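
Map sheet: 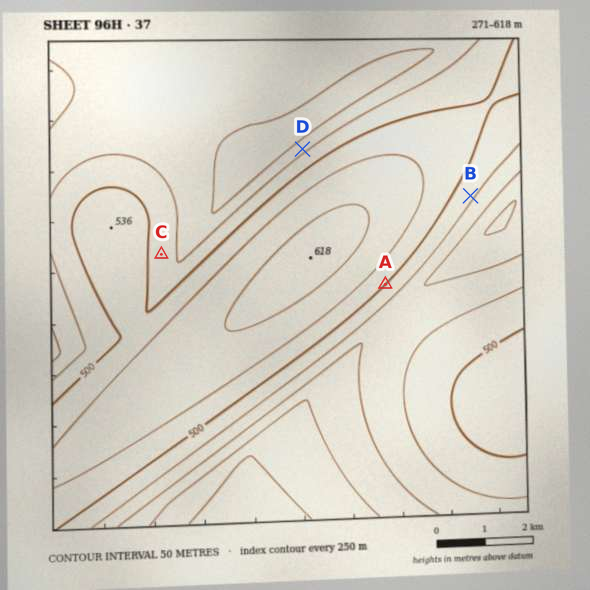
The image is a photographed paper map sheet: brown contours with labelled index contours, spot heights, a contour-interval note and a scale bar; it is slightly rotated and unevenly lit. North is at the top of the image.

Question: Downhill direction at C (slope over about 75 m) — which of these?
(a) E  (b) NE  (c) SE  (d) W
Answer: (a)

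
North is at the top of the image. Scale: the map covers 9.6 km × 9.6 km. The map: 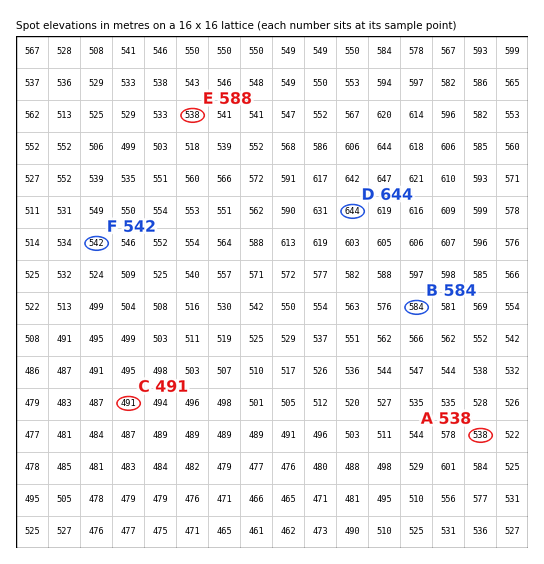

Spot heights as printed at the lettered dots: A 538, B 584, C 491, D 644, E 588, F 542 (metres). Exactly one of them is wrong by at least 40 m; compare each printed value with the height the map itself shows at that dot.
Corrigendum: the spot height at E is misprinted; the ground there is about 538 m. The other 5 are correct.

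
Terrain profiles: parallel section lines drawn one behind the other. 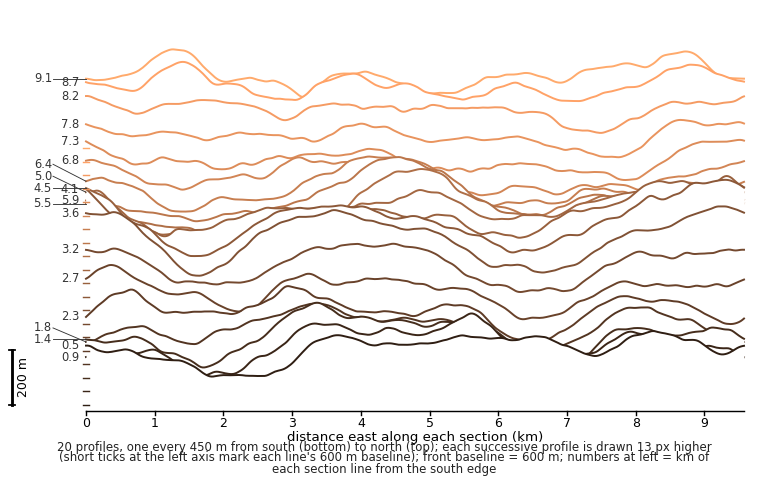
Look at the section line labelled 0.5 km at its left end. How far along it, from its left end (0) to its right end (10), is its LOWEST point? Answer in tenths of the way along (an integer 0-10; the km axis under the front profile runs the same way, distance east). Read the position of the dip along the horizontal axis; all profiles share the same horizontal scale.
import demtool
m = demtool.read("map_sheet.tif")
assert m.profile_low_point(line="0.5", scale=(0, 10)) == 2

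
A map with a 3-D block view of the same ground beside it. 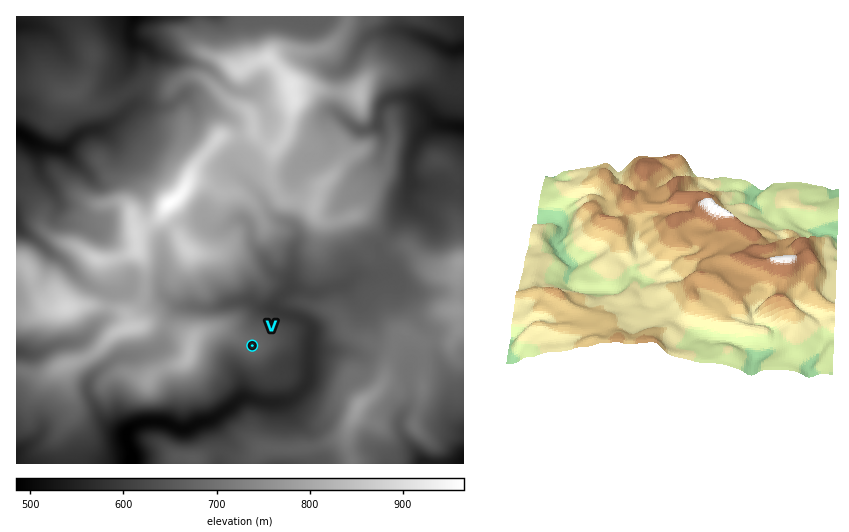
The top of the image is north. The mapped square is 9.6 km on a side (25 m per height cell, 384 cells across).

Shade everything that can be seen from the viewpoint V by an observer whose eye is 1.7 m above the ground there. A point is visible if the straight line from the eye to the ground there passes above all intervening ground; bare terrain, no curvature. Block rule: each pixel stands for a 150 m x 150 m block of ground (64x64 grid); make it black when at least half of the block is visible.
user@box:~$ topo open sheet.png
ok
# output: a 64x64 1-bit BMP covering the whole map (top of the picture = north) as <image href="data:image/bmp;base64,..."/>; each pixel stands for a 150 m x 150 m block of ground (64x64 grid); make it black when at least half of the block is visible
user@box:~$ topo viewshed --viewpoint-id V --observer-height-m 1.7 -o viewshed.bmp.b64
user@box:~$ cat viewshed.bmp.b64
<image width="64" height="64" href="data:image/bmp;base64,Qk0+AgAAAAAAAD4AAAAoAAAAQAAAAEAAAAABAAEAAAAAAAACAAATCwAAEwsAAAIAAAAAAAAA////AAAAAAAAAAAwAAMAAAAAA//AAgAAAAAH///iAAAAAAf///4AAAAAAB///gAAAAAAA///AAAAAAAB//8AAAAAAAAB/4AAAAAAAAB/gAAAAAAAAD/AAAAAABgAH+AAAAAAOAAf8AAAAAA4AB84AAAAAHgADzgAAAAAeAAP+AAAAAB4AA/4AAAAAHxAD/wEAAAAf8AP/AQAAAA/gA/eBgAAAA8ADh4GAAAAAQAeDB4AAAAAADwN/gAAAAAA+An+AAAAAACIAf4AAAAAAIgB/gAAAAf4///+AAAAH/X///4AAAD/5////gAAAP/P///+AAAA/8/778YAAAABv//PgAAAAAA//88AAAAAAH//+AAAAAAAff/wAAAAAABh/+AAAAAAAGPgAAAAAAAA5+AAAAAAAwHOAAAAAAAAAQgAAAAAAACAGAAAAAAAAAAQAAAAAAAAAAAAAAAAAAAAAAAAAAAAAAAYAAAAAAAAABwAAAAAAAAAIAAAAAAAAAAgAAAAAAAAAAAAAAAAAAAAAAAAAAAAAAAAAAAAAAAAAAEAAAAAAAAAAQAAAAAAAAAAAAAAAAAAAAAAAAAAAAAAAAAAAAAAAAAAAAAAAAAAAAAAAAAAAAAAAAAAAAAAAAAAAAAAAAAAAAAAAAAAAAAAAAAAAAAAAAAAAAAAAAAAAAAAAAAAAAAAAAAAAA=="/>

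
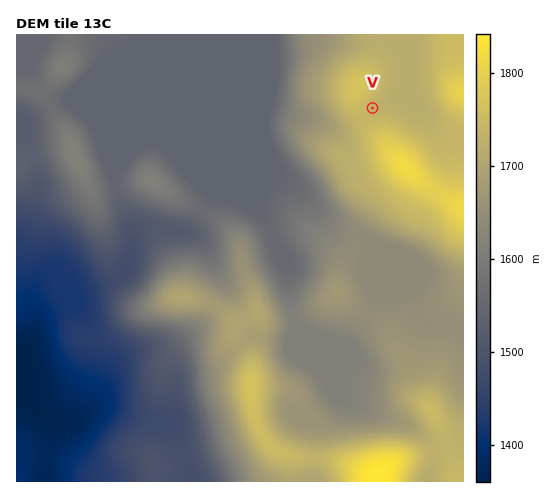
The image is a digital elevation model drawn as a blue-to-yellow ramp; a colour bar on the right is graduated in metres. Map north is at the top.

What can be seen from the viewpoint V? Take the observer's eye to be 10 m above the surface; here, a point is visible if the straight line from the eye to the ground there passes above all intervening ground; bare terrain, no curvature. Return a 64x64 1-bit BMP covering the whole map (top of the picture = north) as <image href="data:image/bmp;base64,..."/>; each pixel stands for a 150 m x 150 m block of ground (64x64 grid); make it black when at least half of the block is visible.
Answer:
<image width="64" height="64" href="data:image/bmp;base64,Qk0+AgAAAAAAAD4AAAAoAAAAQAAAAEAAAAABAAEAAAAAAAACAAATCwAAEwsAAAIAAAAAAAAA////AAAAAAAAAAAAAAAAAAAAAAAAAAAAAAAAAAAAAAAAAAAAAAAAAAAAAAAAAAAAAAAAAAAAAAAAAAAAEAAAAAAAAAAQAAAAAAAAADAAAAAAAAAAMAAAAAAAAAAwAAAAAAAAADAAAAAAAAAAMAAAAAAAAABwAAAAAAAAAHAAAAAAAAAA8AAAAAAAAADwAAAAAAAAAOAAAAAAAAAA4AAAAAAAAABAAAAAAAAAAAAAAAAAAAABAAAAAAAAAAEAAAAAAAAAAwAAAAAAAAAHIAAAAAAAABggAAAAAAAB8GAAAAAAAAfAAAAAAAAAAQAAAAAAAAAAAAAAAAAAAAAAAAAAAAAAAAAAAAAAAAAAAAAAAAAAAAAAAAAAAAAAAAAAAAAAAAAAAAAAAAAAAAAAAAAAAAAAAAAAAAAAAAAAAAAAAAAAAAAAAAAAAAAAAAAAAAAAAAAAAAAAAAAAAAAAAAAAAAAAAAAAAAAAAAAAAAAAAAAAAAAAAAAAAQAAAAAAAAADAAAAAAAABwcAAAAAAAAPjwAAAAAAAD//AAAAAAAAP/8AAAAAAAB//wAAAAAAAH//AAAAAAAAf/8AAAAAAAD//wAAAAAAAH//AAAAAAAAP/4AAAAAAAAH/AAAAAAAAAf8AAAAAAAAA/wAAAAAAAAD/AAAAAAAAAP8AAAAAAAAAfwAAAAAAAAB/A=="/>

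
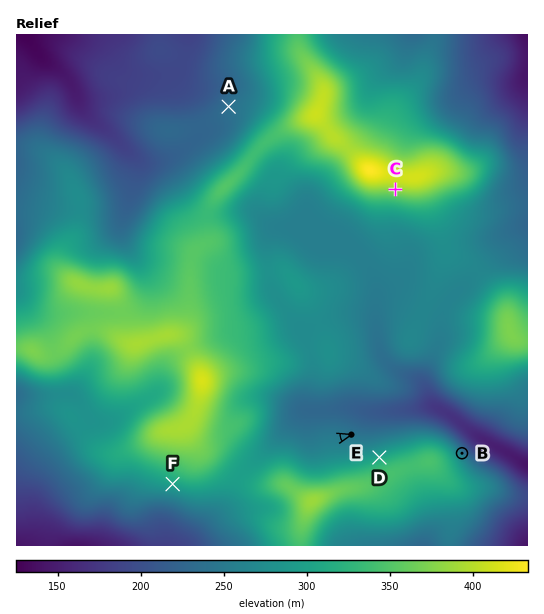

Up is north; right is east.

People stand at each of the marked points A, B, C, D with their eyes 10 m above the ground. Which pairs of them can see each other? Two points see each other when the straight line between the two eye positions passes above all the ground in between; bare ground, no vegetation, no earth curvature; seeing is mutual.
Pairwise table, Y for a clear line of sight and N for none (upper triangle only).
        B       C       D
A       N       N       N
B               Y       N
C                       Y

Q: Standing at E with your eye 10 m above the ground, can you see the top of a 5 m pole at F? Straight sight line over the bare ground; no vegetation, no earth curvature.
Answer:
no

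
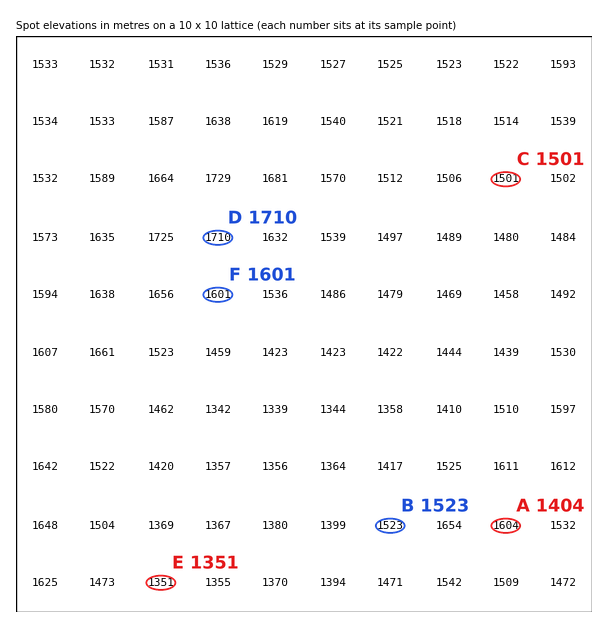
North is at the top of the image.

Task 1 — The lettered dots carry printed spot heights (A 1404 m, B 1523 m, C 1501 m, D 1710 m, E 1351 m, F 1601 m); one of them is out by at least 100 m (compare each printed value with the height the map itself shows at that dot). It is A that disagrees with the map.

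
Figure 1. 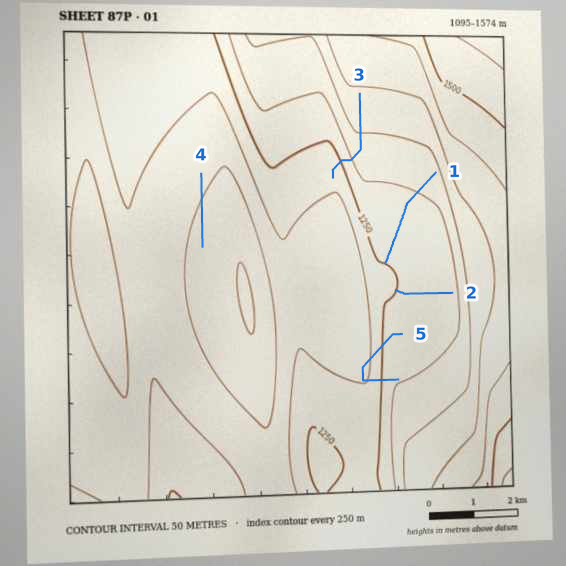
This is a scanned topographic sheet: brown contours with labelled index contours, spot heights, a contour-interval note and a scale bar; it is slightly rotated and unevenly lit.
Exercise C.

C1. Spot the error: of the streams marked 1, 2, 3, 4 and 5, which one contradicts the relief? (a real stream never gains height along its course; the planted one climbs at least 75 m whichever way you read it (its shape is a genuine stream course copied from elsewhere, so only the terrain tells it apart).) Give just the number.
5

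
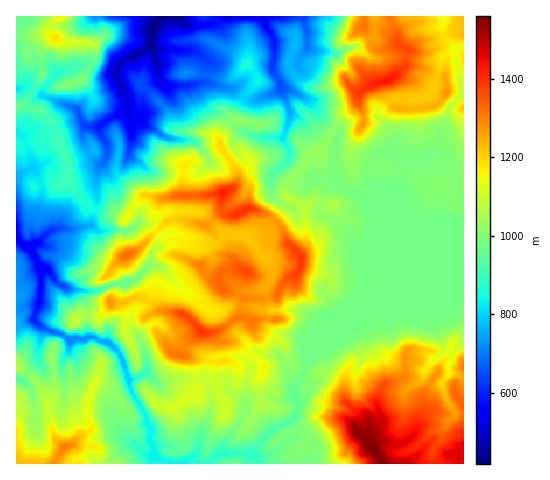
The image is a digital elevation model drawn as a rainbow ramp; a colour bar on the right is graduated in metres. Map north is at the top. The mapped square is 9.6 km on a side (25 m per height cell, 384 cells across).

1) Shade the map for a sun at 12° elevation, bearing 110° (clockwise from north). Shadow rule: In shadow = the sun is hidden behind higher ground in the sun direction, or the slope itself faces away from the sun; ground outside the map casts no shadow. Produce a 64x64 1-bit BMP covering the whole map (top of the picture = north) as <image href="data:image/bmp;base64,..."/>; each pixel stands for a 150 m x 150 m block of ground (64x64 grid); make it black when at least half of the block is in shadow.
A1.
<image width="64" height="64" href="data:image/bmp;base64,Qk0+AgAAAAAAAD4AAAAoAAAAQAAAAEAAAAABAAEAAAAAAAACAAATCwAAEwsAAAIAAAAAAAAA////AAAAAAAYAACMEB3wADwACGAgP8AYfgAcIDB/wFx/ABAiGf+AD3uAGDEP/4AGO4A4GY//AAc5QDgYj//AAxFAMBhf/8GDMcBwCB/+4AIxwOMIP/7gBjHhxgAf//DM4eHMAAf/8G7L8fgAZ//4NxvxsABj//43G/O4ACB//h8787wAAH9+D7nnfAAAH/8Pv//4AAAB/4z//vLAAAH/Hr8u98gAAcABPzbMHgAAAAB/sOAeCAAAAP/4fh8AAAAA//gQAAAAAAD//4AQGAAAAP//4HAcAAAA//Hw4A4AAAD/+HfIDwAAAP/8HYwfgAAA//4YLA8AAAD//x4cDgAAAP//yAAOAAAA///gABwAAAD///AADIAAAP/++AAAgAAA//98OACAAAD//yA7gAAAAIP/kBmAAAAAyf/eKIwAAADIf//8DAAAANh///8MAAAA0H///w4AAAAQ//4+BwAAAAB//hwDgAAAAH//uAOAAAAAf//5AwMAAAB///gPAwAAAH//8AdPgAAAf//wA/+AAABP//wT/8ACAMf//Hv/CAIAZ//8f/+IA8AD//k//wAIyAOP85//ABhuA55Az/7gCDfDjg5f/4wIMcPfHz//vAmAAf8///+6AYAAfP///+ABgAA4f///6AAYABwP///cAHhoH////xQA+Dgf////gAT8Ng/f///IBg=="/>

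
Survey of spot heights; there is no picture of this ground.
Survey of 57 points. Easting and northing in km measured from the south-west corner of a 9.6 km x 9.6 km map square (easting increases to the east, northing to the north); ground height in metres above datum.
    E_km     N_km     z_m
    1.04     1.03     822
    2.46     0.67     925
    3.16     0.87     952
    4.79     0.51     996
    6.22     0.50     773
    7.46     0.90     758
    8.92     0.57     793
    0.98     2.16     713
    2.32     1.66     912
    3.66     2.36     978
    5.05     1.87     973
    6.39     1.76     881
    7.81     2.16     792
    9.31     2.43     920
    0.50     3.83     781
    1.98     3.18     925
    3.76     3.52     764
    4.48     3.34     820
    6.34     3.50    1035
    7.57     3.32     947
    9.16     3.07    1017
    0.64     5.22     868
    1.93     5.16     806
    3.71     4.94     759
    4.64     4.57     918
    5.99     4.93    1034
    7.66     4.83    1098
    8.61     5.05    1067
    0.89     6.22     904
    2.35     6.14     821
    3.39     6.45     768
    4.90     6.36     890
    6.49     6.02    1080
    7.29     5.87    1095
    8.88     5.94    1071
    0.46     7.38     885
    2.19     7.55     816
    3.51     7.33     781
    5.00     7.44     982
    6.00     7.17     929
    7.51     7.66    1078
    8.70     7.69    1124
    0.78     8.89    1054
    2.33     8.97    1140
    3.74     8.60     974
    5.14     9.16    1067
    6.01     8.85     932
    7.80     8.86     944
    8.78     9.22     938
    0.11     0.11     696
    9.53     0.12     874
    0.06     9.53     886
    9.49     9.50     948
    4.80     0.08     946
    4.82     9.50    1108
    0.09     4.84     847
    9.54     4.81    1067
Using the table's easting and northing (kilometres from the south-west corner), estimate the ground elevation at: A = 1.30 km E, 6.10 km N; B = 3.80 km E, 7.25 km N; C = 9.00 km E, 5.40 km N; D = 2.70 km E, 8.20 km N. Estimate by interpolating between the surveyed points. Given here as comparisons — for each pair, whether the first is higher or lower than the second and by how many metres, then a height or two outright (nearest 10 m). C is higher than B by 290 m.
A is lower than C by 200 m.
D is lower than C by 190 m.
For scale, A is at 900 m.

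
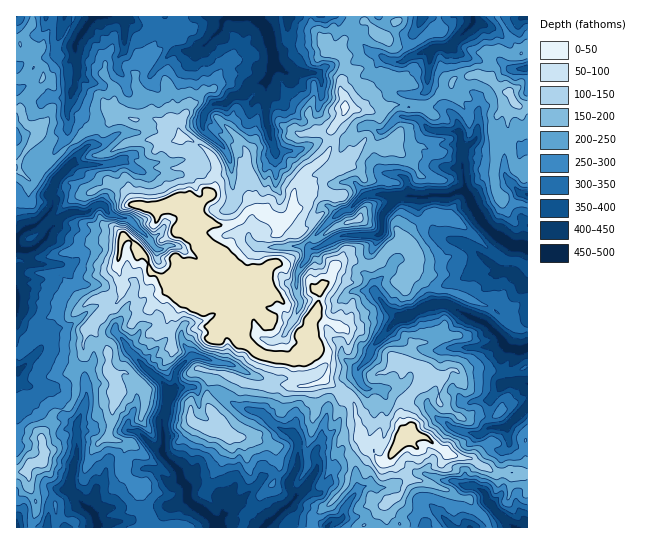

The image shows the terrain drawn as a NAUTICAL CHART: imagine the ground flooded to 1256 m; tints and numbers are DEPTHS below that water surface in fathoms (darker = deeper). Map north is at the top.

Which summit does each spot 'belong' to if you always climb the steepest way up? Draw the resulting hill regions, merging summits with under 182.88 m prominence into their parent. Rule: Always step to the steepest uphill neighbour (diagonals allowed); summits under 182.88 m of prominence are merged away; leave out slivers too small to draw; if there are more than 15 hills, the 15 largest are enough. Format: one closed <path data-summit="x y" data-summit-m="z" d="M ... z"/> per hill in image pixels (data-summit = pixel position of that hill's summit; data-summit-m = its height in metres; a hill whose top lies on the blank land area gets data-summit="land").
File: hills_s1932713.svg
<path data-summit="land" d="M521 16l-505 1 0 354 10 14 24 4 9 12 4 13 14 11 0 24-6 36-2 4-12 3-8 9-2 27 481-1 0-278-9-4-8 0-14-9-18-19-15-27-1-43-6-25-2-5-28-28 2-30 4-10 6-2 11 0 24-26 17 6 14-10z"/><path data-summit="514 102" data-summit-m="1024" d="M527 16l-22 1-14 10-17-6-24 26-11 0-6 2-4 10-2 28 1 4 27 26 2 5 6 25 1 43 15 27 18 19 14 9 16 3z"/><path data-summit="land" d="M359 380l-11 10-3 5-4 12 0 8-5 14-7 7-8 3-6 14 2 14-12 20 5 4 9 2 9-10 4-10 6-5 12 3 6 4 2 14 8-4 21 3 27-15 11 0 20 8 10 0 11 4-1-11 28-25-5-4-6-12-7 2-12-3-24-12-14-19-10-4-10-10-23 2 3 8-1 4-6 6-4-2-6-7-1-9z"/><path data-summit="42 461" data-summit-m="1065" d="M17 372l-1 155 30 1 3-27 8-9 12-3 2-4 6-36 0-24-14-11-4-13-9-12-24-4z"/><path data-summit="358 219" data-summit-m="1023" d="M386 195l-20 0-15 13-14 7-25 24 0 8 6 1 19-11 10-2 32 0 2-2 2-19 13-16z"/>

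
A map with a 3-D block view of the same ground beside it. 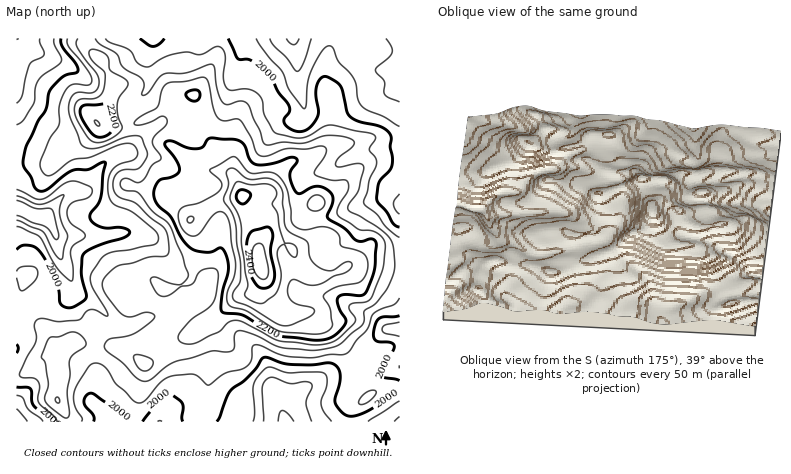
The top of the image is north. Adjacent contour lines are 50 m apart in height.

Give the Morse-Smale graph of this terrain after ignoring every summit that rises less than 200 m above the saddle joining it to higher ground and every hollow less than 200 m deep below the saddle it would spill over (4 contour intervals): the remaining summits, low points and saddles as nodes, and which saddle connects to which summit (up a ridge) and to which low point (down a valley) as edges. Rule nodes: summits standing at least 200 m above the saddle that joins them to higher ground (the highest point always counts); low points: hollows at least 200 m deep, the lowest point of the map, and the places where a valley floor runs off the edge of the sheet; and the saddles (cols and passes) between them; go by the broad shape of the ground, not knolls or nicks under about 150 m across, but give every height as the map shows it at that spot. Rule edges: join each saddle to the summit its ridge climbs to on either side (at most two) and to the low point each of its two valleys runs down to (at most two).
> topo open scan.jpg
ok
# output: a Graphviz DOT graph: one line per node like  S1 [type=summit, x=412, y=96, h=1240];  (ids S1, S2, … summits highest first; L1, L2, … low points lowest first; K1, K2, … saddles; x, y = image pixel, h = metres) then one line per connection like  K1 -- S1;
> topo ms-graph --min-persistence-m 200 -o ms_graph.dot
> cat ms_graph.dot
graph terrain {
  S1 [type=summit, x=260, y=264, h=2486];
  L1 [type=low, x=16, y=208, h=1804];
  L2 [type=low, x=292, y=38, h=1838];
  L3 [type=low, x=286, y=422, h=1841];
  K1 [type=saddle, x=68, y=421, h=2091];
  K2 [type=saddle, x=400, y=264, h=2086];
  K1 -- S1;
  K1 -- L1;
  K1 -- L2;
  K2 -- S1;
  K2 -- L2;
  K2 -- L3;
}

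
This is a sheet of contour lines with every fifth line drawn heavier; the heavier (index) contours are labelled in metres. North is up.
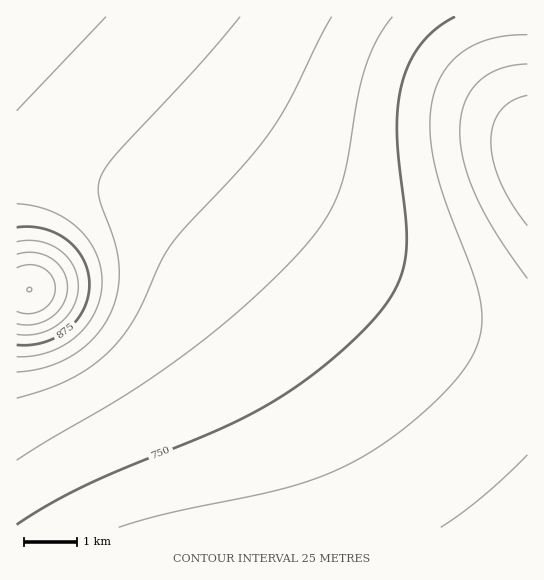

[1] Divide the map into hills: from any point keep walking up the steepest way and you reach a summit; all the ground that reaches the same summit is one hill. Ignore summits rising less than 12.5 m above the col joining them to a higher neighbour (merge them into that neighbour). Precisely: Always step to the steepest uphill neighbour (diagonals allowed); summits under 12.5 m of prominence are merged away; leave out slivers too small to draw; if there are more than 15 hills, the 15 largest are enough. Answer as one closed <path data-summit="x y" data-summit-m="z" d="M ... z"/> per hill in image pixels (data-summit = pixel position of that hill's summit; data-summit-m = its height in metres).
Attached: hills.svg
<path data-summit="17 17" data-summit-m="866" d="M525 16l-508 0-1 155 50 1 44 11 35 17 40 31 70 71 56 67 54 78 45 81 117 0 1-439-3-19z"/><path data-summit="30 290" data-summit-m="975" d="M66 172l-50 1 0 354 393 1-32-61-40-62-48-63-49-56-55-55-40-31-35-17z"/>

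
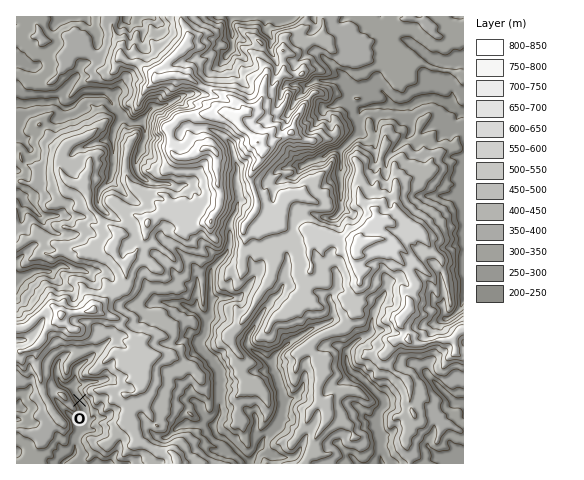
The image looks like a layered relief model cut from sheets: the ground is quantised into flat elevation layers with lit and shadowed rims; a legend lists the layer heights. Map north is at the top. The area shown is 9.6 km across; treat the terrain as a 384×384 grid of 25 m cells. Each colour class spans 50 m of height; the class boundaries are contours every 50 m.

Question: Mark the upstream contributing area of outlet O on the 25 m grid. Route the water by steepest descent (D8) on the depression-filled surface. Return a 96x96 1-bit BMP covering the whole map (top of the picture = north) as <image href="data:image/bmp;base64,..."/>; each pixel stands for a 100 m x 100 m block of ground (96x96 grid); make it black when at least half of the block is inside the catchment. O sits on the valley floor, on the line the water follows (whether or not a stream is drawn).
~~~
<image width="96" height="96" href="data:image/bmp;base64,Qk2+BAAAAAAAAD4AAAAoAAAAYAAAAGAAAAABAAEAAAAAAIAEAAATCwAAEwsAAAIAAAAAAAAA////AAAAAAAAAAAAAAAAAAAAAAAAAAAAAAAAAAAAAAAAAAAAAAAAAAAAAAAAAAAAAAAAAAAAAAAAAAAAAAAAAAAAAAAAAAAAAAAAAAAAAAAAAAAAAAAAAAAAAAAAAAAAAAAAAAAAAAAAAAAAAAAAAAAAAAAAAAAAAAAAAAAAAAAAAAAAAAAAAAAAAAAAAAAAAAAAAAAAAAAAAAAAAAAAAAAAAAAAGAAAAAAAAAAAAAAAPgAAAAAAAAAAAAAAfwPAAAAAAAAAAAAA///gAAAAAAAAAAAB///gAAAAAAAAAAAD///gAAAAAAAAAAAH///gAAAAAAAAAAAP///gAAAAAAAAAAAP///gAAAAAAAAAAAP///wAAAAAAAAAAAP///wAAAAAAAAAAAP///gAAAAAAAAAAAH///gAAAAAAAAAAAD///AAAAAAAAAAAAD//+AAAAAAAAAAAAD//8AAAAAAAAAAAAB//4AAAAAAAAAAAAA//wAAAAAAAAAAAAAf/gAAAAAAAAAAAAAD8AAAAAAAAAAAAAAAAAAAAAAAAAAAAAAAAAAAAAAAAAAAAAAAAAAAAAAAAAAAAAAAAAAAAAAAAAAAAAAAAAAAAAAAAAAAAAAAAAAAAAAAAAAAAAAAAAAAAAAAAAAAAAAAAAAAAAAAAAAAAAAAAAAAAAAAAAAAAAAAAAAAAAAAAAAAAAAAAAAAAAAAAAAAAAAAAAAAAAAAAAAAAAAAAAAAAAAAAAAAAAAAAAAAAAAAAAAAAAAAAAAAAAAAAAAAAAAAAAAAAAAAAAAAAAAAAAAAAAAAAAAAAAAAAAAAAAAAAAAAAAAAAAAAAAAAAAAAAAAAAAAAAAAAAAAAAAAAAAAAAAAAAAAAAAAAAAAAAAAAAAAAAAAAAAAAAAAAAAAAAAAAAAAAAAAAAAAAAAAAAAAAAAAAAAAAAAAAAAAAAAAAAAAAAAAAAAAAAAAAAAAAAAAAAAAAAAAAAAAAAAAAAAAAAAAAAAAAAAAAAAAAAAAAAAAAAAAAAAAAAAAAAAAAAAAAAAAAAAAAAAAAAAAAAAAAAAAAAAAAAAAAAAAAAAAAAAAAAAAAAAAAAAAAAAAAAAAAAAAAAAAAAAAAAAAAAAAAAAAAAAAAAAAAAAAAAAAAAAAAAAAAAAAAAAAAAAAAAAAAAAAAAAAAAAAAAAAAAAAAAAAAAAAAAAAAAAAAAAAAAAAAAAAAAAAAAAAAAAAAAAAAAAAAAAAAAAAAAAAAAAAAAAAAAAAAAAAAAAAAAAAAAAAAAAAAAAAAAAAAAAAAAAAAAAAAAAAAAAAAAAAAAAAAAAAAAAAAAAAAAAAAAAAAAAAAAAAAAAAAAAAAAAAAAAAAAAAAAAAAAAAAAAAAAAAAAAAAAAAAAAAAAAAAAAAAAAAAAAAAAAAAAAAAAAAAAAAAAAAAAAAAAAAAAAAAAAAAAAAAAAAAAAAAAAAAAAAAAAAAAAAAAAAAAAAAAAAAAAAAAAAAAAAAAAAAAAAAAAAAAAAAAAAAAAAAAAAAAAAAAAAAAAAAAAAAAAAAAAAAAA="/>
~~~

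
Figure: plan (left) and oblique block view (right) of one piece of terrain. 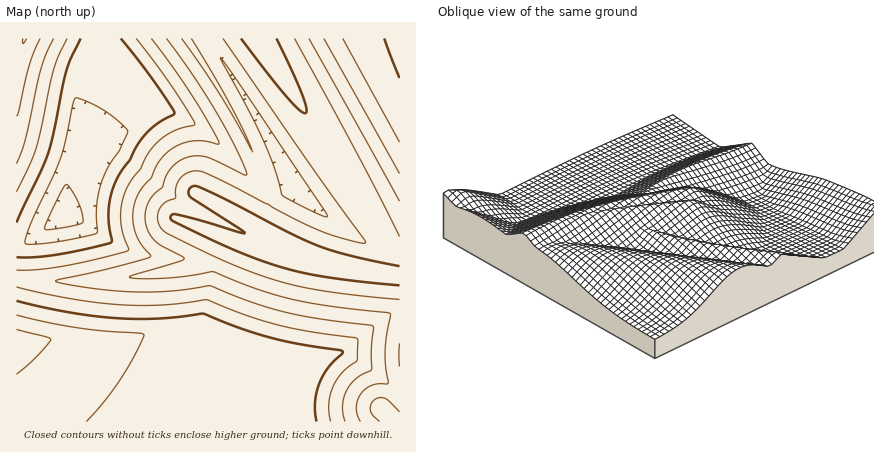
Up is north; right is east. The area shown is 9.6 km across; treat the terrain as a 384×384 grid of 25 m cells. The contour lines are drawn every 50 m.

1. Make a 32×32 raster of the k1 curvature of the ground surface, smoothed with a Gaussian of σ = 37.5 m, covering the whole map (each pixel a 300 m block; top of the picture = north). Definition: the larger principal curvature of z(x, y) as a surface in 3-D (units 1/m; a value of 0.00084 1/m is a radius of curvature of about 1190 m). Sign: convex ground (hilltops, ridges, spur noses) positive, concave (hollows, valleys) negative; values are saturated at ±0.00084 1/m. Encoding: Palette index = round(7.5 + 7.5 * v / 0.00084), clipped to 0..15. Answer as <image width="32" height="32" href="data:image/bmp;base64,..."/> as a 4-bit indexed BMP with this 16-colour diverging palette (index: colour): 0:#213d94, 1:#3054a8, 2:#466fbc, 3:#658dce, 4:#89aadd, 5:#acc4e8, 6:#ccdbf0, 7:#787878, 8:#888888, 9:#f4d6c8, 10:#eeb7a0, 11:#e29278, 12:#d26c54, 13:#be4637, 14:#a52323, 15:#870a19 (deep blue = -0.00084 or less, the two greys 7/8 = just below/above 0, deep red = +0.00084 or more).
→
<image width="32" height="32" href="data:image/bmp;base64,Qk12AgAAAAAAAHYAAAAoAAAAIAAAACAAAAABAAQAAAAAAAACAAATCwAAEwsAABAAAAAAAAAAlD0hAKhUMAC8b0YAzo1lAN2qiQDoxKwA8NvMAHh4eACIiIgAyNb0AKC37gB4kuIAVGzSADdGvgAjI6UAGQqHAIiIiIiIiIiIiIiIiIiZq9+IiIiIiIiIiIiIiIiImaz4iIiIiIiIiIiIiIiIiJmauYiIiIiIiIiIiIiIiIiJmZiIiIiIiIiIiIiIiIiIiIiIeIiIiIiIiIiIiIiId4eIiHd4iIiIiIiIiIiIiIiHiIiIiIiIiIiIiIiIiIiIiIiIiIiIiIiIiIeIiIiIiIiIiIiIiIiIiIiIiIiIiIiIiIiIiIiIiIiIiIiIiIiIiIiI7////sqYiIiIiIiIiIiImbmIiZrO///ZiIiIiKzM3/53d3d3d4iIrZiIjf7u3KiId3d3d4iJiIiIz/vPyId4mXd3d3iJmZiK/8jPuHd3ial3d3aIiZrN/pi/yIh3eJqpd3d4iIma3Iif6IiId4mqmXd3eIiJmaq/+Yibh3iZqph4iHeIiJiK+oiH6neJmqmYiIiHiIiImqmIh/iIiaqZiIiIiIiIiZmZiHr4iJmqmIioiIiIeIiZmYd/mIiaqZiIyIiIiIiIiIiHn4iJqqmIiNiIiIiIiIiIiPmImaqZiIjYiIiIiIiIiIr4iJqpmIiI2Ih4iId3eIiPmImqqYiIiOd3eIiHd4iIzoiZqpmIiIjnd3iId3eIiPiImqqYiIiI93d3iHd4iI+oiaqpiIiIiPd3d4h3iIi/iJmqmYh3eIj4iIiHd4iI+IiaqpiHd3eI"/>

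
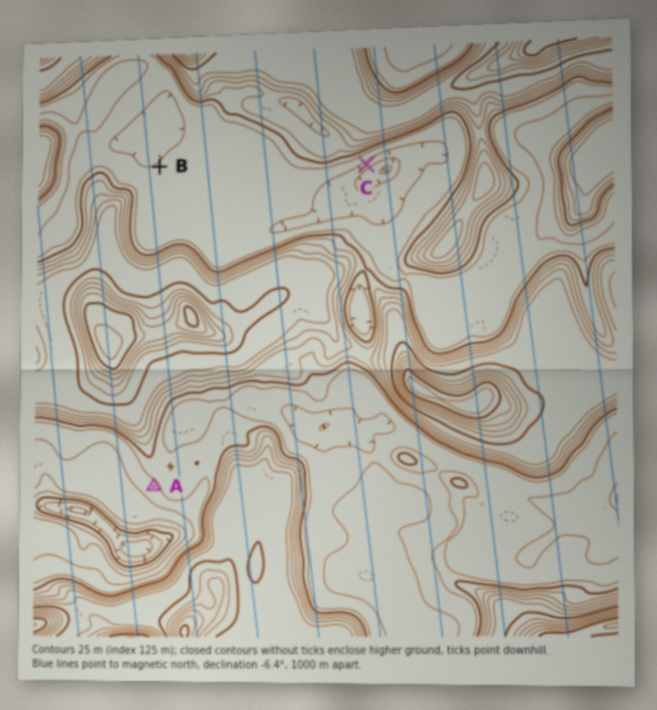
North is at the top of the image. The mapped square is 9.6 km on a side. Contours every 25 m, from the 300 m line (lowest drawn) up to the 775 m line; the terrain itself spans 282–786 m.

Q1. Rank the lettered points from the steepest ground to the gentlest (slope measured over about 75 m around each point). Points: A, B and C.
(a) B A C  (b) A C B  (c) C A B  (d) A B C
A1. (c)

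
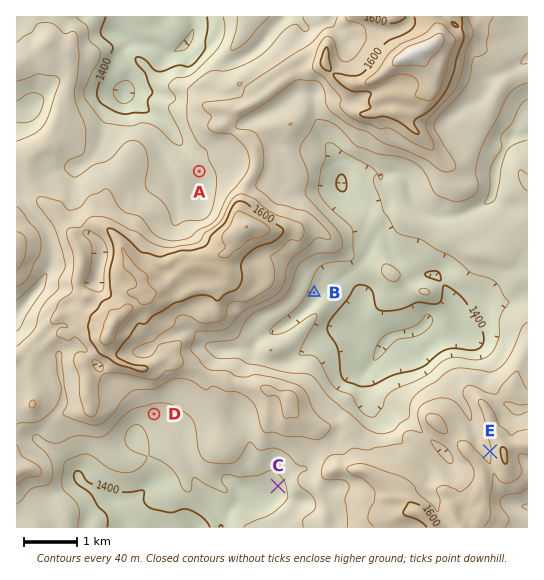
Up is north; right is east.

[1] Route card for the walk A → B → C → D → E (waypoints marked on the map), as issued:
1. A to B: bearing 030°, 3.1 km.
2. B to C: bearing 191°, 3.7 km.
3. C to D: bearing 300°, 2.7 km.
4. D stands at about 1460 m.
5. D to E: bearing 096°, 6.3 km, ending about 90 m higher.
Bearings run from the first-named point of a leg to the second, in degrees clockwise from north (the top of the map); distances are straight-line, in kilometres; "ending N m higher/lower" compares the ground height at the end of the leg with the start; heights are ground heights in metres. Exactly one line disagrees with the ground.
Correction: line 1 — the bearing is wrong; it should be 137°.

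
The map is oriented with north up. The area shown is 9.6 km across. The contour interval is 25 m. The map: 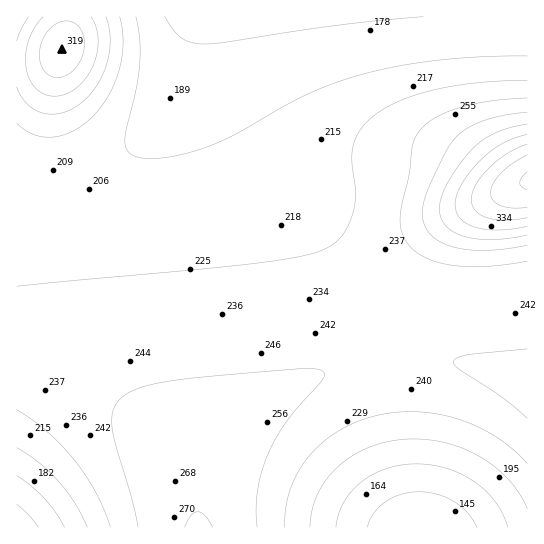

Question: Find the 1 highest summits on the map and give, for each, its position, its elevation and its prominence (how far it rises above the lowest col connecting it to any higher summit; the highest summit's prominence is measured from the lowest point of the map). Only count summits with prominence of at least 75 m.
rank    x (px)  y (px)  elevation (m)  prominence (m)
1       62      49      319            111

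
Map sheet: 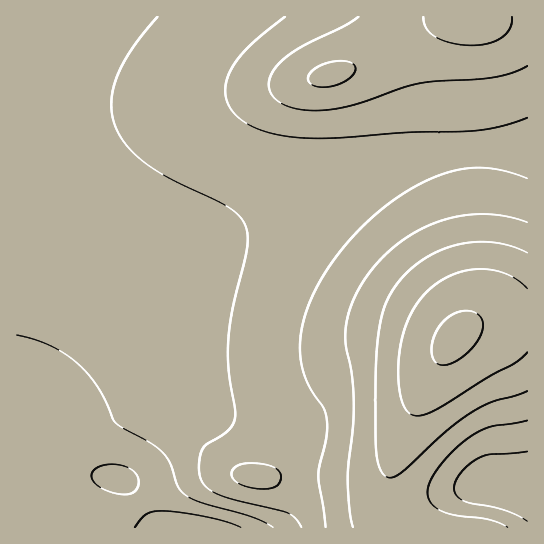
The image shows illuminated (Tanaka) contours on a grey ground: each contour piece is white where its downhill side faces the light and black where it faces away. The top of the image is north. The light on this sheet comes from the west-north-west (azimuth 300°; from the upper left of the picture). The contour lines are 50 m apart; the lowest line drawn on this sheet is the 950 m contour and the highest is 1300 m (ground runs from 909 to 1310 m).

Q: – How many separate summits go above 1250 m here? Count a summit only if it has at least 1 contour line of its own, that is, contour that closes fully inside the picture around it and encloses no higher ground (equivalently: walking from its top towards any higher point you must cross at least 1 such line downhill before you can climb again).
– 1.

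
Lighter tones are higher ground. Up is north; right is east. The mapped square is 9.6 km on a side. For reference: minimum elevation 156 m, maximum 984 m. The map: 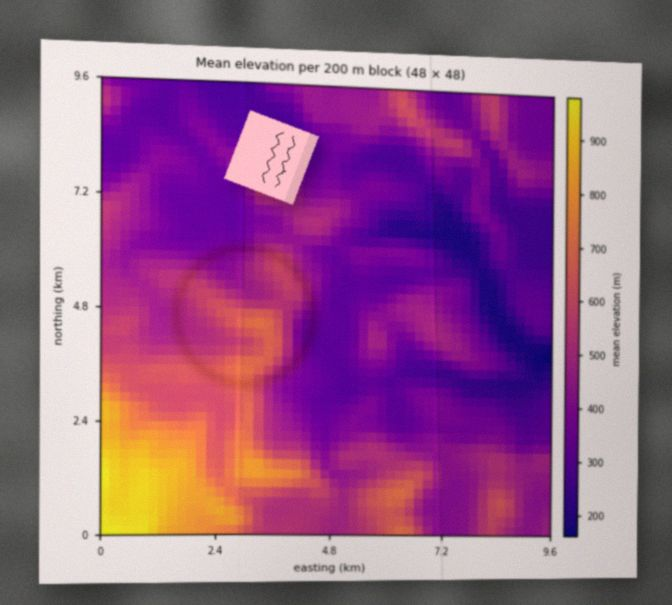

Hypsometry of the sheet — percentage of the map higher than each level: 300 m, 85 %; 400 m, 52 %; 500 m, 30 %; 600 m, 17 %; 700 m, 9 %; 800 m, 5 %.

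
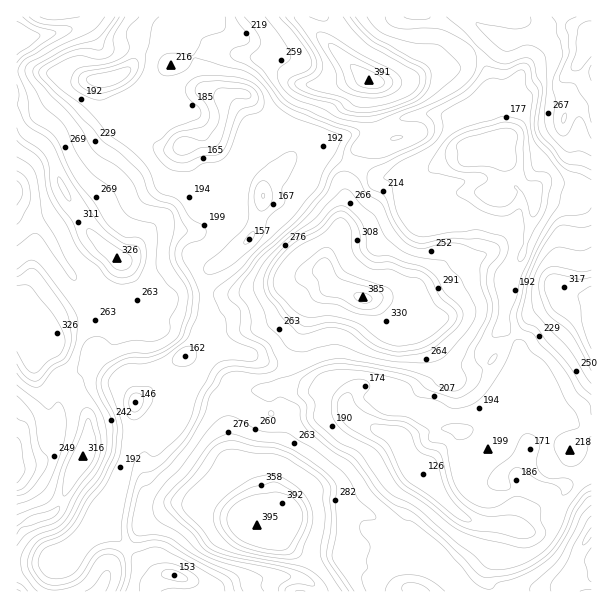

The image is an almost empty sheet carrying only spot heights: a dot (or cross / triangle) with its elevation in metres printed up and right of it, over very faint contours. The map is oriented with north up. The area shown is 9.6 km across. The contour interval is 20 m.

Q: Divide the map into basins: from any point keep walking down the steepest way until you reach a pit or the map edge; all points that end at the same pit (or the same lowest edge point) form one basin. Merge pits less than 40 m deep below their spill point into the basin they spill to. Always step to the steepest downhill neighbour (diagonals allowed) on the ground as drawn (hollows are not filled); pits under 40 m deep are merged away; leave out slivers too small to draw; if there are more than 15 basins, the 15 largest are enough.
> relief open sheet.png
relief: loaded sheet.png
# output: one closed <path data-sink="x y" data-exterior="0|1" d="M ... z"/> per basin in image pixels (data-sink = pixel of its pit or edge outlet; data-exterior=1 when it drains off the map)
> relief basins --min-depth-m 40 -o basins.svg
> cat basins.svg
<path data-sink="422 474" data-exterior="0" d="M333 286l-13 8-12 12-10 32-2 16-14 18-21 7-24 0-4 1-3 4 0 72 5 11 15 21 8 24-2 12 19 2 2 8 14 14 17 10 10 8 18 26 255 0 1-292-31-11-3 11-4 4-18 8-51 55-32 12-9-20-16-20-4-9 2-10-6-6-34-14-24-2z"/><path data-sink="486 147" data-exterior="0" d="M579 30l-9 0-15 7-34 1-14 0-12-6-7 0-42 36-21 5-26 9-27-1 2 39 8 17 4 3-23 5-8 10-9 25-6 48-12 23-3 9 0 12 6 12 8 5 23 9 24 2 34 14 6 6-2 10 4 9 16 20 9 20 32-12 51-55 18-8 4-4 3-11 31 10 0-209-6-3-9-21 15-27z"/><path data-sink="135 402" data-exterior="0" d="M324 270l-48 16-31 8-69 2-17 11-12 1-16 12-15 4 4 5-10 18-12 13-21 14-7-3-18-24-1-9-12 8-8 2 6 18 13 12 7 2 14 11 13 16 4 9 0 27-30 66-8 7-18 4-16 10 1 62 81 0 6-10 5-15 23-24 13-22 31-17 16 1 14 6 30 6 18 7 4-2 0-10-8-24-15-21-5-11 0-72 3-4 4-1 24 0 12-3 9-4 10-10 4-8 2-16 10-32 12-12 12-9z"/><path data-sink="263 195" data-exterior="0" d="M363 76l-6 0-18 8-36 1-17 29-10 10-23 16-23 52-18 17-6 13-8 8-9 2-33-4-17 15-13 16-5 2 15 20 26 21 5 0 9-6 12-1 57-1 31-8 48-16 4-19 12-23 6-48 9-25 8-10 23-5-4-3-8-17-1-37z"/><path data-sink="110 78" data-exterior="0" d="M302 16l-210 0-2 5-7 5-39 10-26 2-2 3 0 76 6 11 27 22 15 41 5 7 5 0 6-4 22-23 12-22 26-41 16-10-2-3 4-15 13-16 11-2 19-8 35 0 19 4 23 2 5 3 6 12 7 7 9 3 34-1 23-9-56-51z"/><path data-sink="183 146" data-exterior="0" d="M236 54l-35 0-19 8-11 2-13 16-4 15 2 3-16 10-26 41-12 22-22 23-12 4 11 14 12 22 28 26 7-1 13-16 17-15 33 4 9-2 8-8 6-13 18-17 23-52 23-16 10-10 9-18 9-12-8-2-7-7-6-12-5-3-23-2z"/><path data-sink="17 191" data-exterior="1" d="M17 118l-1 191 8 1 6 8 11 4 9 14 1-5 14-7 57 0 12-5 13-11 15-2 2-4-20-13-16-20-37-35-31-52-8-27-13-15-9-4-8-8z"/><path data-sink="174 575" data-exterior="0" d="M186 504l-15 1-26 16-13 22-23 24-10 25 237-1-18-25-10-8-17-10-14-14-2-8-21-2-18-7-30-6z"/><path data-sink="17 470" data-exterior="1" d="M24 310l-8 1 1 218 15-9 18-4 8-7 30-66 0-27-4-9-13-16-27-18-10-13-2-9-8-13z"/>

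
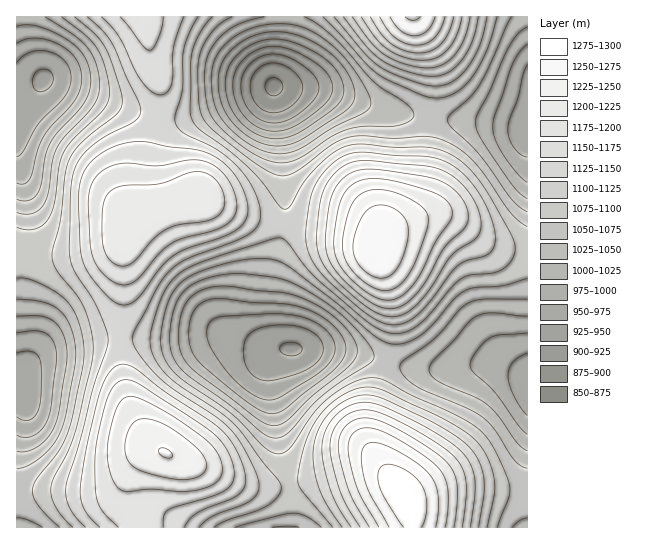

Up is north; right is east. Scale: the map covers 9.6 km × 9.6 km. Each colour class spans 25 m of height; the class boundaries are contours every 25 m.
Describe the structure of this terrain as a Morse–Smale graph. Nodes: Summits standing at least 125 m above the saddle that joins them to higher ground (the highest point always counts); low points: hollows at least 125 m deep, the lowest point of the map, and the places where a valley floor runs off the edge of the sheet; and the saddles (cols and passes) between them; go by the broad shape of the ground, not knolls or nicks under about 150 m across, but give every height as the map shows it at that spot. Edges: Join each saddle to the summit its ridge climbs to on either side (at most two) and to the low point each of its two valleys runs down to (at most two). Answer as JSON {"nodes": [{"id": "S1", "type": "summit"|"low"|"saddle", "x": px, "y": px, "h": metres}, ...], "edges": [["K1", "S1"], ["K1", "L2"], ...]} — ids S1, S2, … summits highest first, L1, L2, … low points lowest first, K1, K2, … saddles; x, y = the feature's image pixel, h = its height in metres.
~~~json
{"nodes": [
{"id": "S1", "type": "summit", "x": 403, "y": 494, "h": 1294},
{"id": "S2", "type": "summit", "x": 413, "y": 17, "h": 1279},
{"id": "S3", "type": "summit", "x": 377, "y": 249, "h": 1273},
{"id": "S4", "type": "summit", "x": 165, "y": 453, "h": 1251},
{"id": "L1", "type": "low", "x": 274, "y": 86, "h": 871},
{"id": "L2", "type": "low", "x": 291, "y": 349, "h": 923},
{"id": "L3", "type": "low", "x": 43, "y": 79, "h": 946},
{"id": "L4", "type": "low", "x": 21, "y": 387, "h": 956},
{"id": "K1", "type": "saddle", "x": 158, "y": 119, "h": 1134},
{"id": "K2", "type": "saddle", "x": 119, "y": 338, "h": 1130},
{"id": "K3", "type": "saddle", "x": 283, "y": 225, "h": 1104},
{"id": "K4", "type": "saddle", "x": 290, "y": 485, "h": 1097},
{"id": "K5", "type": "saddle", "x": 26, "y": 251, "h": 1089},
{"id": "K6", "type": "saddle", "x": 386, "y": 362, "h": 1056},
{"id": "K7", "type": "saddle", "x": 431, "y": 118, "h": 1055}],
"edges": [["K1", "S4"], ["K1", "L1"], ["K1", "L3"], ["K2", "S4"], ["K2", "L2"], ["K2", "L4"], ["K3", "S3"], ["K3", "S4"], ["K3", "L1"], ["K3", "L2"], ["K4", "S1"], ["K4", "S4"], ["K4", "L2"], ["K5", "S4"], ["K5", "L3"], ["K5", "L4"], ["K6", "S1"], ["K6", "S3"], ["K6", "L2"], ["K7", "S2"], ["K7", "S3"], ["K7", "L1"]]}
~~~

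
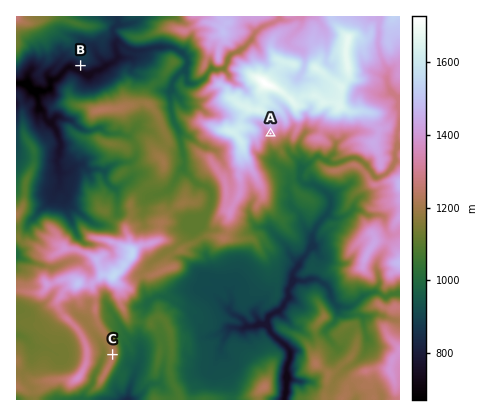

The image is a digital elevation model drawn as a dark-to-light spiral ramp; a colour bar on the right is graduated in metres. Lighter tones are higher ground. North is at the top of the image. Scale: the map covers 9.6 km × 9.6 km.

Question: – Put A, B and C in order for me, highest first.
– A C B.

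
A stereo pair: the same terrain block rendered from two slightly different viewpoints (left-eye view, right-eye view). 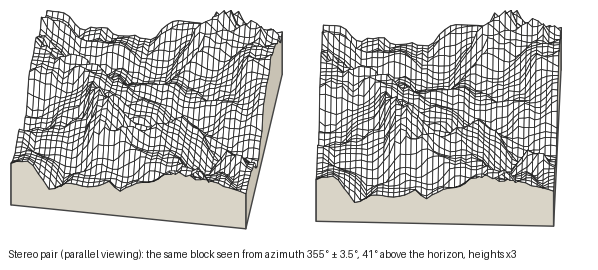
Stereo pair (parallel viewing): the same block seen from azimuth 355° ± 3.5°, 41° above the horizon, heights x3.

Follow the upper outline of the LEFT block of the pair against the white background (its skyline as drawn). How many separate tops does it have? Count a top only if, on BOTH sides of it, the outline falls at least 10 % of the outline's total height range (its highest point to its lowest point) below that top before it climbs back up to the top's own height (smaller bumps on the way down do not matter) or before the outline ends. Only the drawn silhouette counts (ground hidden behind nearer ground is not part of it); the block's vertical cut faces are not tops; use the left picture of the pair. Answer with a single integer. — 2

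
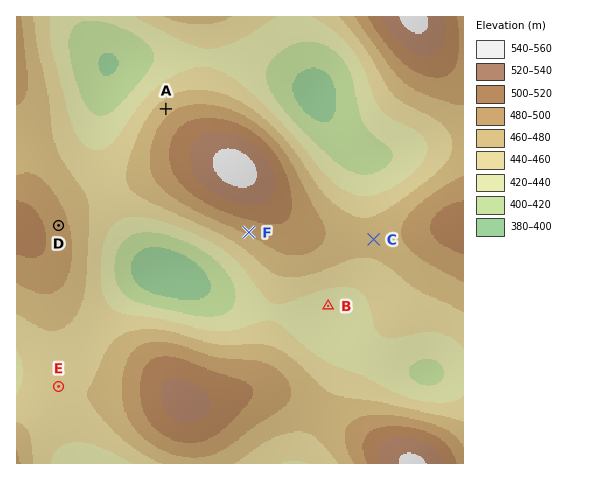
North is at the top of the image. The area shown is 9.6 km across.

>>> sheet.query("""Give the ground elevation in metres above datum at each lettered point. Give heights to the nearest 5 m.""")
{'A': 470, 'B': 425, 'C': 465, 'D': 490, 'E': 460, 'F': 485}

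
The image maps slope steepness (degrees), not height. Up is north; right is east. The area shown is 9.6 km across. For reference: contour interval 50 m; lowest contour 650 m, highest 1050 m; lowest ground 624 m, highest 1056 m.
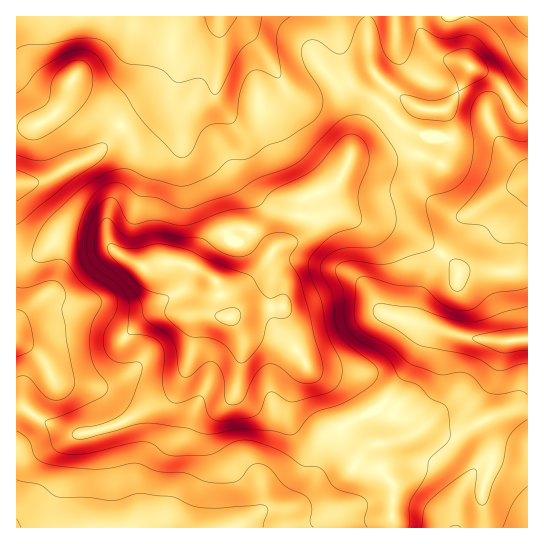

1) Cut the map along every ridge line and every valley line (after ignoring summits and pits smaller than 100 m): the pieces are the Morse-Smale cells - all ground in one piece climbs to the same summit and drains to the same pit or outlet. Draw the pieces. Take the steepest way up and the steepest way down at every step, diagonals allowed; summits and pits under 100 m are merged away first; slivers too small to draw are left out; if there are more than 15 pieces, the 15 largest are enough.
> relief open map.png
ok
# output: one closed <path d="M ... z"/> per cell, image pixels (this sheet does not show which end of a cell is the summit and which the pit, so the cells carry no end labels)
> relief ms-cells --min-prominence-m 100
<path d="M367 16l-350 0-1 243 10 1 13-5 18-18 9-4 33 4 20 18 26 13 17-5 19 0 17 6-1-6 11-18 10-9 19-8 8 0 9 5 17 14 2 5 4-5 13-6 9-12 5-30 29-12 8-10 8-20 5-5 32-15 28-29 5-1-30-19-17-18-4-16z"/><path d="M470 67l-14 30-9 11-8 3-25-3-28 29-32 15-5 5-8 20-8 10-27 10-3 8-4 24-9 12-13 6-4 5-2-5-17-14-9-5-8 0-24 12-9 10-7 13 2 6 18 14 7 27 5 7 6-1 32 7 29 26 12 20 21 21 15 39 9 8 12 7 24-1 17-6 17-9 8 0 14 7 9 1 39-20 35-9 0-293-9-1-6-6-6-14-13-14z"/><path d="M214 315l-8 0-9 6-9 45-12 24-14 13-9 2-34 19-33 9-15 0-34-16-15-10-6 0 1 121 375-1 1-42-13-18-3-9 0-13-12-1-12-7-9-8-17-43-19-17-12-20-25-24-8-4-18-4-22 0z"/><path d="M75 233l-9 0-9 4-14 15-12 7-15 2 0 145 9 2 12 9 30 15 19 1 33-9 20-12 27-12 13-14 9-20 9-45 9-6 22 2-5-11-6-23-16-12-20-8-19 0-17 5-26-13-20-18z"/><path d="M527 408l-8 0-26 8-39 20-9-1-14-7-8 0-17 9-28 7-1 14 3 9 13 18-1 42 135 1z"/><path d="M527 16l-158 0 0 46 6 12 14 14 26 19 8 2 16 2 8-3 9-11 14-30 24 12 13 14 6 14 6 6 8 0z"/>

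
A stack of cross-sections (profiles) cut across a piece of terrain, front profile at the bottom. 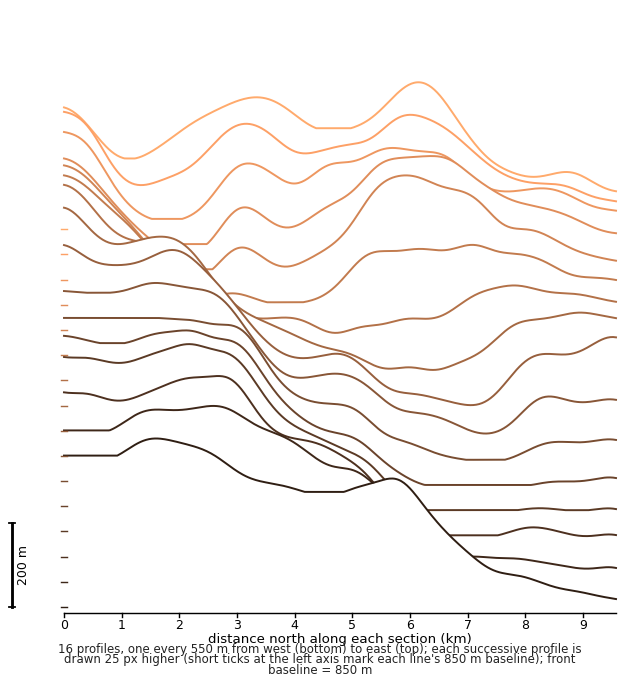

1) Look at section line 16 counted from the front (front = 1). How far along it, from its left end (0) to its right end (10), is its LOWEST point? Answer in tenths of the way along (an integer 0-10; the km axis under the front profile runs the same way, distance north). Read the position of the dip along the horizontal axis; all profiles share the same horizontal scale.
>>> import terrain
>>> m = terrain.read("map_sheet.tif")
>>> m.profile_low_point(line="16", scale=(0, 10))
10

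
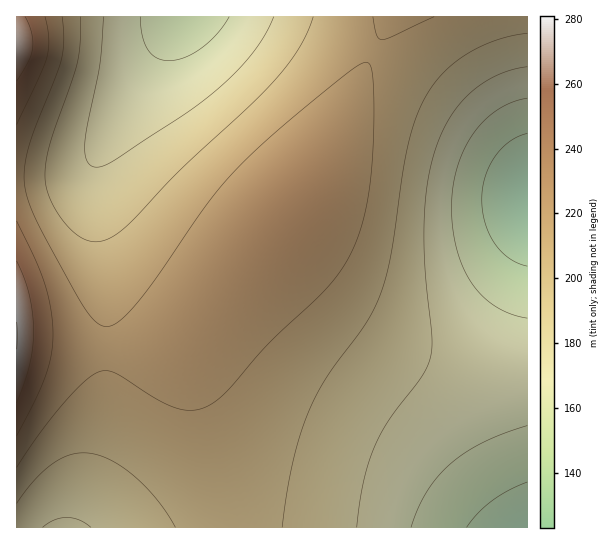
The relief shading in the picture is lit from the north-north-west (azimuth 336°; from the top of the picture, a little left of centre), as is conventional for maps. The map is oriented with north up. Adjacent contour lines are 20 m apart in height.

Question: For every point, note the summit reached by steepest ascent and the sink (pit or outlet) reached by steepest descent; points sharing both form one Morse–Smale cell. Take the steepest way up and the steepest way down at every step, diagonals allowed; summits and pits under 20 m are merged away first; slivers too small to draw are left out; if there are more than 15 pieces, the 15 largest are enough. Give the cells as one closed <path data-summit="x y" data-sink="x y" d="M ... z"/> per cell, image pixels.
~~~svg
<path data-summit="17 335" data-sink="185 17" d="M391 16l-212 0-83 141-10 11-11 5-14 3-45 1 0 165 57 6 54 1 39-5 24-12 93-109 26-36 24-46 30-68z"/><path data-summit="17 335" data-sink="527 527" d="M285 220l-81 97-9 17-4 15 0 18 4 24 28 103 4 33 300 1 1-158-45-1-37-5-32-9-39-19-38-28-38-39-15-26-1-16z"/><path data-summit="17 335" data-sink="527 195" d="M527 16l-134 0-30 57-30 68-20 40-26 37-4 9 1 16 8 16 31 37 22 19 30 21 26 13 29 11 53 9 45 0z"/><path data-summit="17 335" data-sink="65 527" d="M202 319l-12 13-11 7-13 5-23 4-48 1-68-6-11 0 1 185 210-1-4-33-20-71-12-56 1-25z"/><path data-summit="17 43" data-sink="185 17" d="M178 16l-161 0-1 159 45 1 14-3 11-5 10-11 25-46 46-72z"/>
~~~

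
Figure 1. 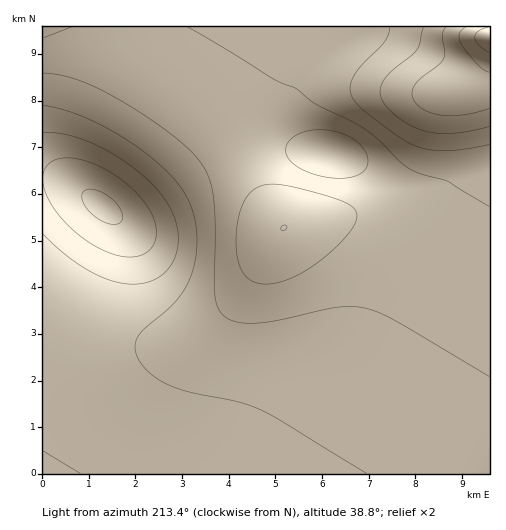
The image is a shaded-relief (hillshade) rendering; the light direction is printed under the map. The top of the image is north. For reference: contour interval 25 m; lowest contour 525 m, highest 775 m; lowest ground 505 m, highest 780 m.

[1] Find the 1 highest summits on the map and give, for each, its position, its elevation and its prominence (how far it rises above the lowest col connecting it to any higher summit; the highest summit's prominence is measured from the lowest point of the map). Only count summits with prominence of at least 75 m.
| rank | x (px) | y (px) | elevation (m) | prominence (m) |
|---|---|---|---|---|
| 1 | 102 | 206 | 780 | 275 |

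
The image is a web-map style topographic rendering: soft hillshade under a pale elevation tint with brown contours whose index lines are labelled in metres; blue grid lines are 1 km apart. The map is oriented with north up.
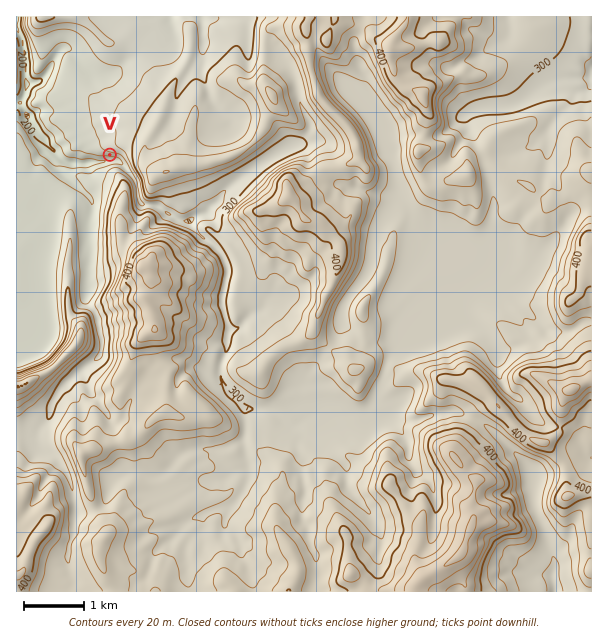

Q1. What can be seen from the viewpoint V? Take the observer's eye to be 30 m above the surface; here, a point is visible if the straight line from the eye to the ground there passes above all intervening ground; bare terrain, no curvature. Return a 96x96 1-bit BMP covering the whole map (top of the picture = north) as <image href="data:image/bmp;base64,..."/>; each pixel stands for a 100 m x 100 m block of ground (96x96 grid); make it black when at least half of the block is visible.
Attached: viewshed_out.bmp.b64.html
<image width="96" height="96" href="data:image/bmp;base64,Qk2+BAAAAAAAAD4AAAAoAAAAYAAAAGAAAAABAAEAAAAAAIAEAAATCwAAEwsAAAIAAAAAAAAA////AAAAAAAAAAAAAAAAAAAAAAAAAAAAAAAAAAAAAAAAAAAAAAAAAAAAAAAAAAAAAAAAAAAAAAAAAAAAAAAAAAAAAAAAAAAAAAAAAAAAAAAAAAAAAAAAAAAAAAAAAAAAAAAAAAAAAAAAAAAAAAAAAAAAAAAAAAAAAAAAAAAAAAAAAAAAAAAAAAAAAAAAAAAAAAAAAAAAAAAAAAAAAAAAAAAAAAAAAAAAAAAAAAAAAAAAAAAAAAAAAAAAAAAAAAAAAAAAAAAAAAAAAAAAAAAAAAAAAAAAAAAAAAAAAAAAAAAAAAAAAAAAAAAAAAAAAAAAAAAAAAAAAAAAAAAAAAAAAAAAAAAAAAAAAAAAAAAAAAAAAAAAAAAAAAAAAAAAMAAAAAAAAAAAAAAAPAAAAAAAAAAAAAAAPAAAAAAAAAAAAAAAPAAAAAAAAAAAAAAAHAAAAAAAAAAAAAAAHAAAAAAAAAAAAAAAGAAAAAAAAAAAAAAAGAAAAAAAAAAAAAAACAAAAAAAAAAAAAAACAAAAAAAAAAAAAAAAAAAAAAAAAAAAACAAAAAAAAAAAAAAADgAAAAAAAAAAAAAAD4AAAAAAAAAAAAAAAcAAAAAAAAAAAAAAACAAAAAAAAAAAAAAABAAAAAAAAAAAAAAABgAAAAAAAAAAAAAAAwAAAAAAAAAAAAAAAeAAAAAAAAAAAAAAAeAAAAAAAAAAAAAAAeAAAAAAAAAAAAAAAeAAAAAAAAAAAAAAAeAAAAAAAAAAAAAAAeAAAAAAAAAAAAAAA+AAAAAAAAAAAAAAA8AAAAAAAAAAAAAAA8AAAAAAAAAAAAACA8AAAAAAAAAAAAACA+AAAAAAAAAAAAADA+BAAAAAAAAAAAADA+BgAAAAAAAAAAADg+BwAAAAAAAAAAADgeA4AAAAAAAAAAADweAeAAAAAAAAAAADweAP4AAAAAAAAAAD4eAHwAAAAAAAAAAD4eADAAAAAAAAAAAD8+AAAAAAAAAAAAAD8/YAAAAAAAAAAAAD+/4AAAAAAAAAAAAD/84AAAAAAAAAAAAD/88AAAAAAAAAAAAD/48QAAAAAAAAAAAD/x+wAAAAAAAAAAAD/n+wAAAAAAAAAAAD/f/4AAAAAAAAAAAD///wAAAAAAAAAAAD///gAAAAAAAAAAAD+//gAAAAAAAAAAAD4f/gAAAAAAAAAAADwf/gAAAAAAAAAAADg/9gAAAAAAAAAAADA/8QAAAAAAAAAAADD/8AAAAAAAAAAAACD/8AAAAAAAAAAAACB+AAAAAAAAAAAAAAD/AAAAAAAAAAAAAAP+AAAAAAAAAAAAAAH8AAAAAAAAAAAAAAB4AAAAAAAAAAAAAAB4AAAAAAAAAAAAAAAwAAAAAAAAAAAAAAAwAAAAAAAAAAAAAAAwAAAAAAAAAAAAAAIAAAAAAAAAAAAAAAIAAAAAAAAAAAAAAAcBwAAAAAAAAAAAAAePwAAAAAAAAAAAAAf/AAAAAAAAAAAAAA/+AAAAAAAAAAAAAA/8AAAAAAAAAAAAAAf4AAAAAAAAAAAAAA="/>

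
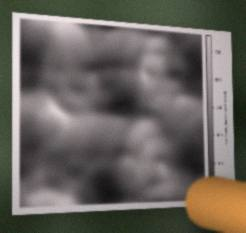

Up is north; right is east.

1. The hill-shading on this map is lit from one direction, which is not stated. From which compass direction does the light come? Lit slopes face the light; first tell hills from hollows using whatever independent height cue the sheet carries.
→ S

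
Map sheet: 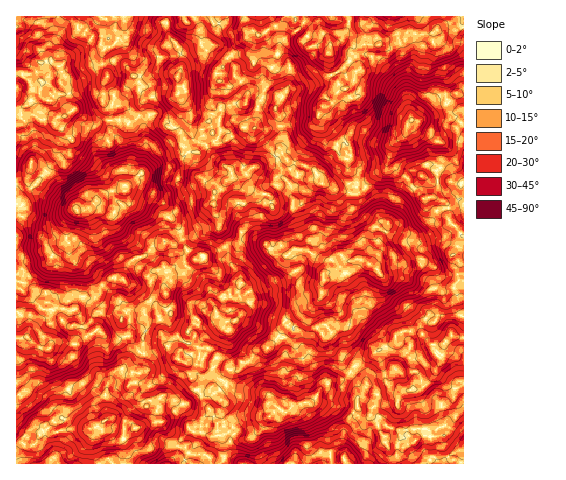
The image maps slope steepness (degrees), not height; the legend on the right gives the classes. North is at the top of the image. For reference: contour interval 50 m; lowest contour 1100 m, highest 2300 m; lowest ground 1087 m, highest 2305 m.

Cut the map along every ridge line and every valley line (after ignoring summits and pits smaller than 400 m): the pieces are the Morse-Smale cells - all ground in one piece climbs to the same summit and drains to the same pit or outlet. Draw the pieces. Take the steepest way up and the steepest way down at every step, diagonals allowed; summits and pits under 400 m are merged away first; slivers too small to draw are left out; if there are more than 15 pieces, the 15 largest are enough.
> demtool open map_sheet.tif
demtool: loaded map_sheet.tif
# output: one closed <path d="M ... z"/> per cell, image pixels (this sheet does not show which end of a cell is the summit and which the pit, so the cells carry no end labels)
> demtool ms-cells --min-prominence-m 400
<path d="M166 16l-150 1 1 321 10-1 15 11 7 0 5-5 22 1 5-12 0-12-7-11 8-12 12 1 6-5 1-6 12-10 10 3 4-14 7-7 12-4 8-9 7-1 4-4 11 3 7-5 18-5 18-9 0-5-6-16 1-11 18-15-2-10 3-4-1-11 2-10-6-11-8-2-1-12-3-3-23-1-15-19 0-21 4-7 11-10 10-4 8-8-10-2-18 6-4-1-11-15z"/><path d="M280 149l-4 7-24 12-8 8-17 4-4 7-9 6-1 11 6 16 0 15 8 15 4 14 9 13 1 6-3 9 4 15-3 11-3 2-9 2-13 14-11 21-1 8 9 6 16 14 39 9 7 10 10 8 4 0 7-6 18-4 10-15 11-7 11-1 18-19 31-17 4-9 7-3 17 2 0-7 9-11 11 1 5 5 4 9 2 0 5-14-3-11 2-7-1-13 4-5 0-18-5-7 9-19-14-15-3-18-13-6-9 2-12-13-4-7-12-10-6-8 0-5-4 12-10 6-14 17-12 2-15-3-21-11-8 0-12-4z"/><path d="M463 16l-296 0 0 13 3 9 11 11 20-6 10 2-8 8-10 4-11 10-4 7 0 21 15 19 23 1 3 3 1 12 11 4 3 9-2 10 1 11-3 4 2 10 12-2 8-8 24-12 4-7 7 12 26 8 7 7 2 8 13 6 22 3 8-5 2-6 9-8 10-6 8-24 12-11 2-9 4-4 6 0 21-24 16-3 9 1z"/><path d="M218 226l-17 8-18 5-7 5-11-3-4 4-7 1-8 9-12 4-7 7-4 14-10-3-12 10-1 6-6 5-12-1-8 12 7 11 0 12-5 12-22-1-5 5-7 0-15-11-11 2 1 125 206-1 0-25-5-3-7 2-9-5 0-11 8-11-8-12-5-16-6-5-2-12-11-7 1-7 9-14 0-4 10-17 5-4 13 4 0-11 8-10 7 1 4-2 6-11-2-9-11-15-1-9-8-15z"/><path d="M456 93l-17 3-21 24-6 0-4 4-2 9-11 10-5 11 0 7 3 4 15 14 4 7 12 13 9-2 13 6 3 18 14 15-9 19 5 7 0 18-4 5 1 13-2 7 3 11-5 13-2 1-4-9-5-5-11-1-9 11 0 7-17-2-7 3-4 9-31 17-18 19-11 1-11 7-10 15-18 4-7 6-4 0-13-10-4-8-39-9-16-14-9-6 1-8 11-21 13-14 9-2 5-7 1-8-3-12-2-2-6 5-7-1-8 10 2 11-12-4-5 2-11 14-2 9-10 18 1 5 10 5 2 12 6 5 5 16 8 12-8 11 0 11 9 5 7-2 5 3 0 26 241-1 0-368z"/><path d="M288 161l6 14 28 7-2-6-7-7z"/>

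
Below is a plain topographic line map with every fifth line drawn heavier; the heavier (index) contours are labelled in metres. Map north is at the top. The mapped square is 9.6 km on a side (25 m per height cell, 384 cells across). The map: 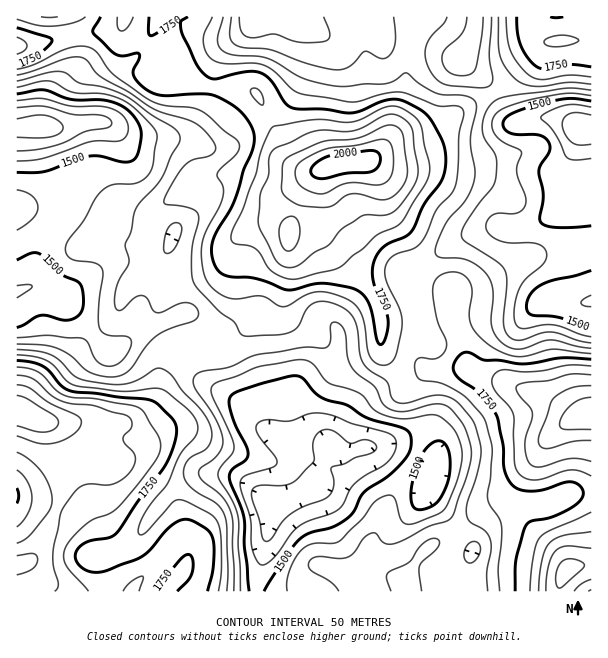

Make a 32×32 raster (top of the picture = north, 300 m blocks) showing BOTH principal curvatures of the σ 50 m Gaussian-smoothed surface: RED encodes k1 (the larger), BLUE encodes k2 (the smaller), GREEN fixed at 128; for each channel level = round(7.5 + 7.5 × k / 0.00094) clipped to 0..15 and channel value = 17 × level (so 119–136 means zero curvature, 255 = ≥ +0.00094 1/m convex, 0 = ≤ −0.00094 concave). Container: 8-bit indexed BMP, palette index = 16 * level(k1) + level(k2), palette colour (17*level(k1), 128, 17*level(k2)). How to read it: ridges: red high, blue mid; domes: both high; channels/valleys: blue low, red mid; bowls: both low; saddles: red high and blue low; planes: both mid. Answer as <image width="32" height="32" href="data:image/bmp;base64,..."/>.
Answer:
<image width="32" height="32" href="data:image/bmp;base64,Qk02CAAAAAAAADYEAAAoAAAAIAAAACAAAAABAAgAAAAAAAAEAAATCwAAEwsAAAABAAAAAAAAAIAAABGAAAAigAAAM4AAAESAAABVgAAAZoAAAHeAAACIgAAAmYAAAKqAAAC7gAAAzIAAAN2AAADugAAA/4AAAACAEQARgBEAIoARADOAEQBEgBEAVYARAGaAEQB3gBEAiIARAJmAEQCqgBEAu4ARAMyAEQDdgBEA7oARAP+AEQAAgCIAEYAiACKAIgAzgCIARIAiAFWAIgBmgCIAd4AiAIiAIgCZgCIAqoAiALuAIgDMgCIA3YAiAO6AIgD/gCIAAIAzABGAMwAigDMAM4AzAESAMwBVgDMAZoAzAHeAMwCIgDMAmYAzAKqAMwC7gDMAzIAzAN2AMwDugDMA/4AzAACARAARgEQAIoBEADOARABEgEQAVYBEAGaARAB3gEQAiIBEAJmARACqgEQAu4BEAMyARADdgEQA7oBEAP+ARAAAgFUAEYBVACKAVQAzgFUARIBVAFWAVQBmgFUAd4BVAIiAVQCZgFUAqoBVALuAVQDMgFUA3YBVAO6AVQD/gFUAAIBmABGAZgAigGYAM4BmAESAZgBVgGYAZoBmAHeAZgCIgGYAmYBmAKqAZgC7gGYAzIBmAN2AZgDugGYA/4BmAACAdwARgHcAIoB3ADOAdwBEgHcAVYB3AGaAdwB3gHcAiIB3AJmAdwCqgHcAu4B3AMyAdwDdgHcA7oB3AP+AdwAAgIgAEYCIACKAiAAzgIgARICIAFWAiABmgIgAd4CIAIiAiACZgIgAqoCIALuAiADMgIgA3YCIAO6AiAD/gIgAAICZABGAmQAigJkAM4CZAESAmQBVgJkAZoCZAHeAmQCIgJkAmYCZAKqAmQC7gJkAzICZAN2AmQDugJkA/4CZAACAqgARgKoAIoCqADOAqgBEgKoAVYCqAGaAqgB3gKoAiICqAJmAqgCqgKoAu4CqAMyAqgDdgKoA7oCqAP+AqgAAgLsAEYC7ACKAuwAzgLsARIC7AFWAuwBmgLsAd4C7AIiAuwCZgLsAqoC7ALuAuwDMgLsA3YC7AO6AuwD/gLsAAIDMABGAzAAigMwAM4DMAESAzABVgMwAZoDMAHeAzACIgMwAmYDMAKqAzAC7gMwAzIDMAN2AzADugMwA/4DMAACA3QARgN0AIoDdADOA3QBEgN0AVYDdAGaA3QB3gN0AiIDdAJmA3QCqgN0Au4DdAMyA3QDdgN0A7oDdAP+A3QAAgO4AEYDuACKA7gAzgO4ARIDuAFWA7gBmgO4Ad4DuAIiA7gCZgO4AqoDuALuA7gDMgO4A3YDuAO6A7gD/gO4AAID/ABGA/wAigP8AM4D/AESA/wBVgP8AZoD/AHeA/wCIgP8AmYD/AKqA/wC7gP8AzID/AN2A/wDugP8A/4D/AIe218W1pujGcKT2yIKAxsaGpqeGp7mHh5eRlpeC6Pek+dijUVGVpffFYPfYk5CT6Pr4xri3tqaGlYCmqIPH/PfF96RhYbFwlPij+NhkYGG32ZWUt4Sl+MmWMJOnlNbZloXmxqWnt3Fwx+np+KaAgqWmlabotpC29/Kjs4W1pKaldNa3l4bIlXCTxqj6tnBzlIVlZLbok2By1NmXpqNicoVzxqeWhbe3cqG1ltaAUIOSY1OWuNjGUVCnyKi0oYFgcaXGh5aoubmXs2GAoHClyKd0pZOWpvaFYHO3pcXpuGNzlZR0hriouMi4Yqa25dWnp6WFhHNS5bZyYpWWl+jIpraEtrWllnWWuMbG2eekc4SWdEKjYFCgxmNjloaWyPi2dPf59/bH1+qVp9nqlHB0h5eUdKa1pbKQYnSElZWDpvj46cbE9vn25ta4t6Rwc3aHhqSXhaX4/LZxdKeXlrbEp8nJt3Jgg3KBtMWBgHGEdYVllbmWdLPI59TH1df4+Naop8rZpHNRQZTGpKO1yKd1hWOEt6PW9pO41OrW9OellsjIlbOztXJQcsjHt7e317aopsW1gOj5kZZSxbfDYYS4xZWAk4Wlw7eSo5WXlYWXp6i3t3RQ1vmDc5XmpaNQgcelYYenZGOW6YWnhFJypIR1prVSUFL1+ZNyt8eGtnRggIByg5RyZIbYppank5a4p2SUxFJ0xPW2g4O4uZipllNRg3R0Y5WEg6bIp5ajx8mns7bJxtbG5mN1lMjKubfFpZaXl4aUubiVlJWldIK42HVy6dmlqIbGU2OikaaXlbbIx6bIh5OnqLinltdxgrnpxpPY6pSodreVpreDgYRldae3pqeYlYR3l5eE92Jgk6fXp7jHc5WHlafHl4aFc1ODonOGhrmndIaHqKTo9aWRc6anpaKTtWSEx7ZldZiGhLi5hGR0qKWWl5aohYXH6rZyhLjGxcm2U5XYyqamp6elppeUlpe3xse4qJd0ZJa4x8aklab4+vn2+de5tqeWlpiGhHO0x3WVpsi5lYKHlqRhcWKm2JSl6Pf4+Kd0p5eUx+X46cGlgWBgoJJwgZGRgnOndLO0lqalZJX36qWVxpOBYKTnYUCAUICgUDBgwrSElZd11sSUlpZzheraxcT514BgcKBgUJWTx9iUc6X62bbFpsf5toOGhmSBtMOElMj18/XEg2KFloGz2OT39+nJ6NXl+ey3hXZ2hZViw6RzUoCitOf61df61pFhdNaThsq4lKKlyKSFhnV0tnPnpWNCcranucm2x/j29vTE2aSTt6aDgGCCk3R1c5W2YdW1hYRwprja2ejHlpXW9eXYyJGmtba1cHG1dXWFx5Zx17eXuICEyPellqc="/>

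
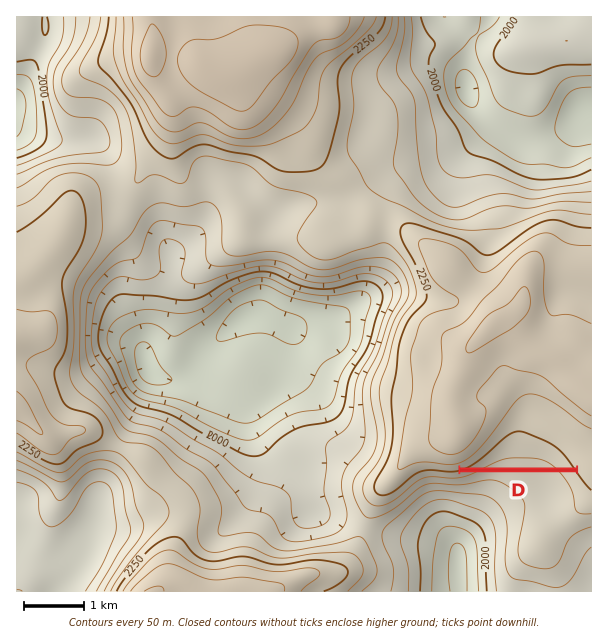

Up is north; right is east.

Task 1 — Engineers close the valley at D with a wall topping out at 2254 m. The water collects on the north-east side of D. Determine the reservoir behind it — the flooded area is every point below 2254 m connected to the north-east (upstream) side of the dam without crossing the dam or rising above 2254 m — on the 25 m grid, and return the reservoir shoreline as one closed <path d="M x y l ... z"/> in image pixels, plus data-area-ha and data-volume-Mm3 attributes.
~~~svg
<path d="M522 428l-6 0-10 6-20 20-9 8-9 5 106 0-9-14-7-7-9-6-27-12z" data-area-ha="69" data-volume-Mm3="22.50"/>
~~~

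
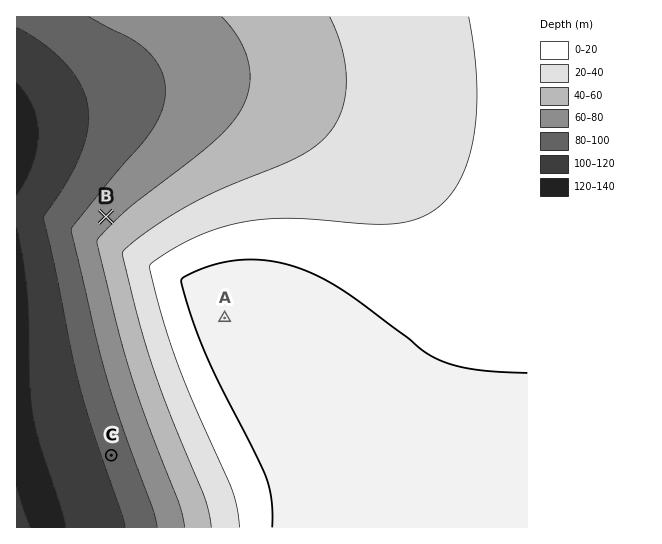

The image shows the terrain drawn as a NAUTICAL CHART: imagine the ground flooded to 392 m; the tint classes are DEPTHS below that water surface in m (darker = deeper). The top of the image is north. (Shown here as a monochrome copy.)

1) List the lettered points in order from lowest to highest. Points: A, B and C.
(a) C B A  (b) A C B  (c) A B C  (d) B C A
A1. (a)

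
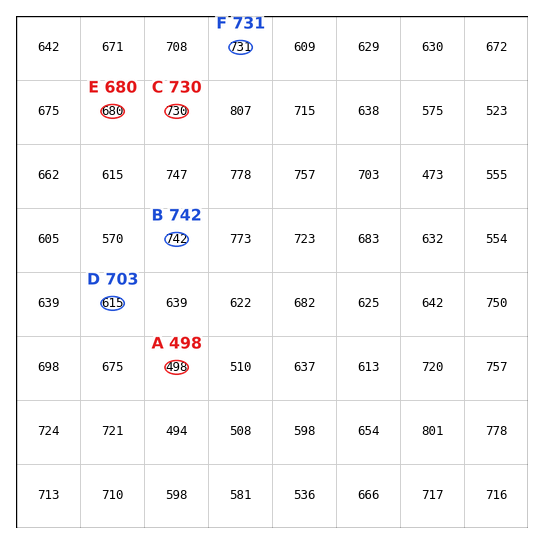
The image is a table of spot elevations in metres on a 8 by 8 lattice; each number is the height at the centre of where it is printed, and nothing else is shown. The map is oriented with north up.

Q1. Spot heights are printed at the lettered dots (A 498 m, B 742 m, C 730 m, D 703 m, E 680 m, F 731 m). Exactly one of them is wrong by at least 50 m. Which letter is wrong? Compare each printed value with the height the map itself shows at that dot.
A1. D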